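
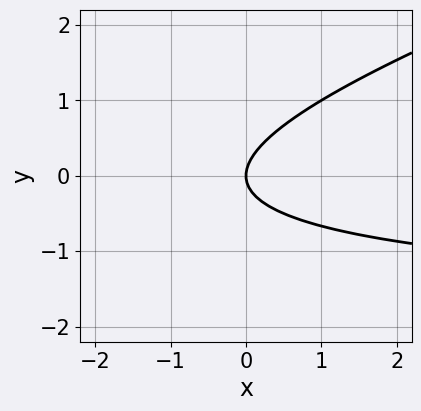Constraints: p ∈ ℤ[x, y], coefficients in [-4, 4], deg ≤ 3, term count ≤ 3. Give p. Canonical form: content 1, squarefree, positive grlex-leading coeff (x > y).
x*y - 3*y^2 + 2*x

(a) deg p = 2. No degree-1 curve has this shape.
(b) From the axis intercepts and sections: one x-axis crossing is at x = 0; it meets the y-axis at y = 0 (among the integer gridlines).
(c) These observations pin down the coefficients.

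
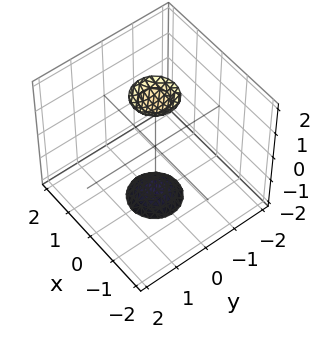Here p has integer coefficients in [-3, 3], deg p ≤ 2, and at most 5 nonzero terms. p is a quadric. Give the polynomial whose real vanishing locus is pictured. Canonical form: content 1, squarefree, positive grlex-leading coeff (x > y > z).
1. There are 2 components. They look like related sheets of one shape, so recover p as a whole.
2. Degree: two separate bowl-shaped sheets opening away from each other; a quadric, so deg p = 2.
3. By symmetry, every cross-section ⟂ z is a circle, so x, y appear only via x² + y²; the z ↦ −z reflection is a symmetry, so z appears only in even powers.
4. Reading off the gridlines: the surface avoids every integer y-axis point in the box; a circular section at z = -2 has radius between 0 and 1.
5. Assembling these constraints gives the stated polynomial.

3*x^2 + 3*y^2 - z^2 + 3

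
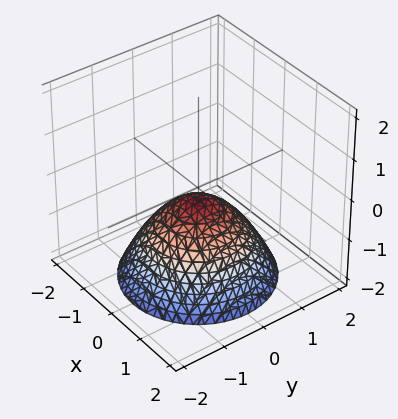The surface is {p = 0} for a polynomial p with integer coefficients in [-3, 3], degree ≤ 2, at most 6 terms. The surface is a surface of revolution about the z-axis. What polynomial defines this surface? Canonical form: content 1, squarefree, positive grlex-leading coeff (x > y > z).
Degree: a generic line meets the surface in up to 2 points, so deg p = 2.
Symmetries: the z-axis is an axis of rotation, so x and y enter only as x² + y².
From the axis intercepts and sections: no y-intercept at any integer in the box; a circular section at z = -2 has radius between 1 and 2.
Assembling these constraints gives the stated polynomial.

2*x^2 + 2*y^2 + 3*z + 1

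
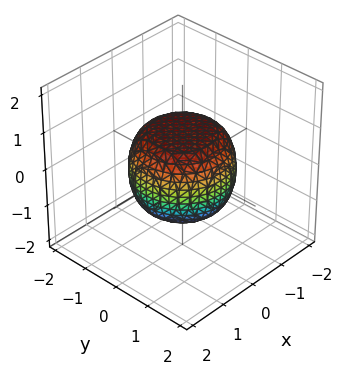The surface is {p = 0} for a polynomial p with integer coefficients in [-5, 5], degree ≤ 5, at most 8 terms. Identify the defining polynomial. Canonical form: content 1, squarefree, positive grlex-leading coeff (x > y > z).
2*x^4 + 4*x^2*y^2 + 2*y^4 - x^2 - y^2 + 3*z^2 - 3

(a) deg p = 4. The shape is more complex than any degree-3 surface.
(b) Symmetry: the z-axis is an axis of rotation, so x and y enter only as x² + y².
(c) Checking where it meets the axes: a circular section at z = -1 has radius between 0 and 1; the z-axis gridline crossings are at z ∈ {-1, 1}.
(d) Fitting integer coefficients to these (and the overall shape) gives p.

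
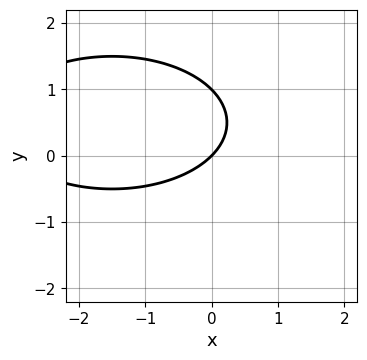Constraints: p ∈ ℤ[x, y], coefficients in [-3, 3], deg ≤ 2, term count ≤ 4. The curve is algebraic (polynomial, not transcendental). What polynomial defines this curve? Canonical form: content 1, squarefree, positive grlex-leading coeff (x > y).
The degree is 2 — no degree-1 curve has this shape.
Reading off the gridlines: the y-axis gridline crossings are at y ∈ {0, 1}; one x-axis crossing is at x = 0.
Solving for integer coefficients yields p as stated.

x^2 + 3*y^2 + 3*x - 3*y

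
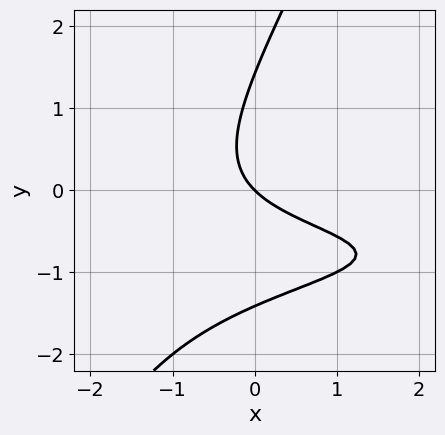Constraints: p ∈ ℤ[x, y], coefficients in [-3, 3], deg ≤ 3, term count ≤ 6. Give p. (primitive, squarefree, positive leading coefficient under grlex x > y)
2*x*y^2 - y^3 + 3*x*y + 2*x + 2*y

The degree is 3 — no degree-2 curve has this shape.
From the axis intercepts and sections: one y-axis crossing is at y = 0; one x-axis crossing is at x = 0.
These observations pin down the coefficients.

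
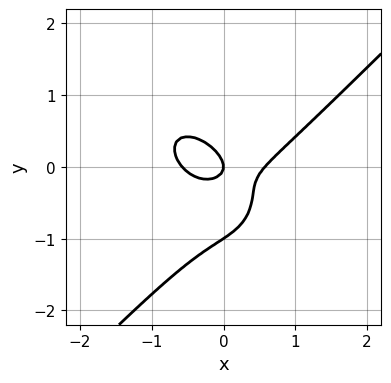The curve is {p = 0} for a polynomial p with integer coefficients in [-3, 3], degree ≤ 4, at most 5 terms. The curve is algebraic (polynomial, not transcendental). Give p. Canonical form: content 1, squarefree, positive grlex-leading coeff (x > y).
Degree: a generic line meets the curve in up to 3 points, so deg p = 3.
From the visible intercepts: the y-axis gridline crossings are at y ∈ {-1, 0}; it meets the x-axis at x = 0 (among the integer gridlines).
Together with the visible shape, these determine p as stated.

3*x^3 - 3*y^3 - 3*x*y - 3*y^2 - x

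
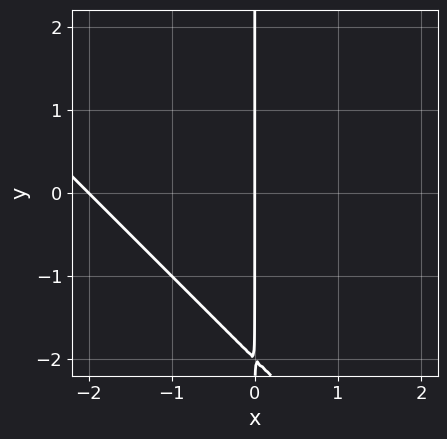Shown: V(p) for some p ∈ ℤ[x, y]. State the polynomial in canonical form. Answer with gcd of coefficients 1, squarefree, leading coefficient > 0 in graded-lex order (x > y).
x^2 + x*y + 2*x

The degree is 2 — no degree-1 curve has this shape.
Observable constraints: among the integer gridlines, it crosses the x-axis at x ∈ {-2, 0}; the visible y-axis segment lies entirely on the curve.
The integer polynomial consistent with all of this is the stated p.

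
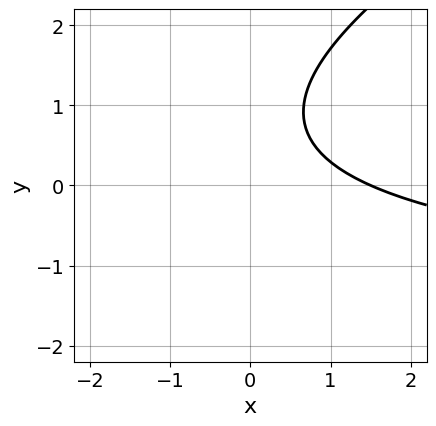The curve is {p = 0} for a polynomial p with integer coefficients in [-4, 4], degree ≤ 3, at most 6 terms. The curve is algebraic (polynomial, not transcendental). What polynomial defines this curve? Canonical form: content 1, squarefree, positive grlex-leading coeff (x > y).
x*y - 2*y^2 + 2*x + 3*y - 3

Degree: the shape is more complex than any degree-1 curve, so deg p = 2.
Against the integer gridlines: the curve avoids every integer y-axis point in the box.
Putting this together gives p.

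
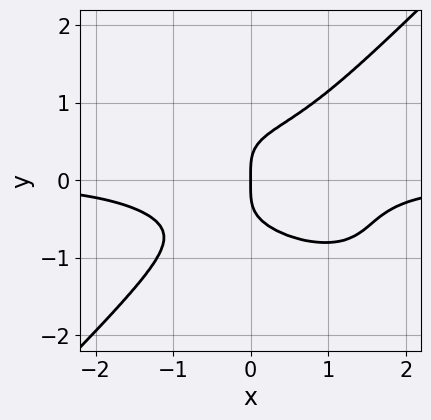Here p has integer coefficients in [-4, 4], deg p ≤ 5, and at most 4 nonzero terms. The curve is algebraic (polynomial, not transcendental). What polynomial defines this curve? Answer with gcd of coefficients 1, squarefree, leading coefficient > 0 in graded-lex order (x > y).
1. deg p = 4. A generic line meets the curve in up to 4 points.
2. Reading off the gridlines: one x-axis crossing is at x = 0; one y-axis crossing is at y = 0.
3. Together with the visible shape, these determine p as stated.

x^3*y + x^2*y^2 - 2*y^4 + x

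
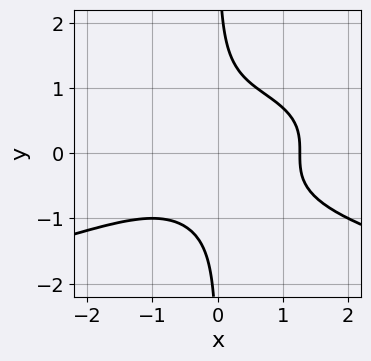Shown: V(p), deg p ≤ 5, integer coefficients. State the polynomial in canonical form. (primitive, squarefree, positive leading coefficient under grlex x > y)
1. deg p = 4. A generic line meets the curve in up to 4 points.
2. Observable constraints: it misses every integer gridline on the y-axis.
3. Fitting integer coefficients to these (and the overall shape) gives p.

3*x*y^3 + x^3 - 2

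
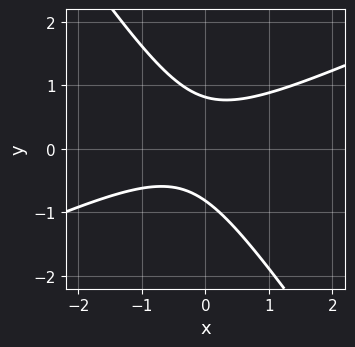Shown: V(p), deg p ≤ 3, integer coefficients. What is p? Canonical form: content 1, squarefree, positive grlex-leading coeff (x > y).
1. The degree is 2 — no degree-1 curve has this shape.
2. From the visible intercepts: no x-intercept at any integer in the box.
3. Putting this together gives p.

2*x^2 - 3*x*y - 3*y^2 + x + 2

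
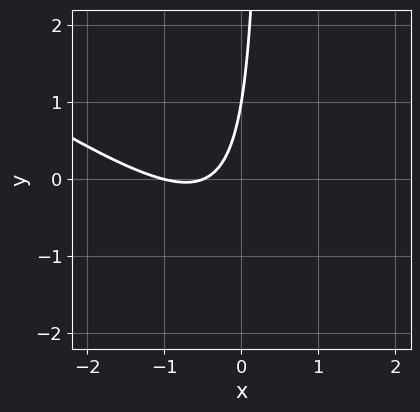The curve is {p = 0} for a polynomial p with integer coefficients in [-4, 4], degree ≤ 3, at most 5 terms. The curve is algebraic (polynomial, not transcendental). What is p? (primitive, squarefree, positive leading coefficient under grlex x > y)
(a) Degree: no degree-1 curve has this shape, so deg p = 2.
(b) From the visible intercepts: it meets the x-axis at x = -1 (among the integer gridlines); one y-axis crossing is at y = 1.
(c) Fitting integer coefficients to these (and the overall shape) gives p.

2*x^2 + 3*x*y + 3*x - y + 1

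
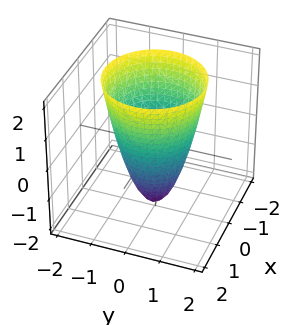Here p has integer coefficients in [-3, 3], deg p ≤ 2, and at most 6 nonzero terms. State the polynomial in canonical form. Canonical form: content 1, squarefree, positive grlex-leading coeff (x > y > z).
(a) The degree is 2 — the shape is more complex than any degree-1 surface.
(b) By symmetry, the z-axis is an axis of rotation, so x and y enter only as x² + y².
(c) Observable constraints: a circular section at z = -1 has radius between 0 and 1; among the integer gridlines, it crosses the y-axis at y ∈ {-1, 1}; it meets the z-axis at z = -2 (among the integer gridlines); among the integer gridlines, it crosses the x-axis at x ∈ {-1, 1}.
(d) Putting this together gives p.

2*x^2 + 2*y^2 - z - 2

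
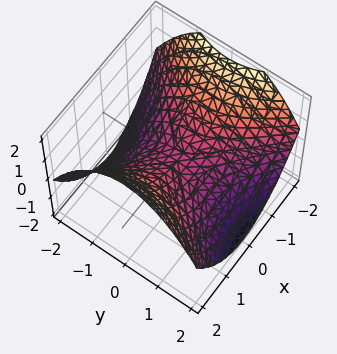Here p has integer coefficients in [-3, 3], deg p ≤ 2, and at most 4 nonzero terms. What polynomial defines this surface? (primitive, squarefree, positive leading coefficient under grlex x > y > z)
x^2 - y^2 - 2*z

1. The degree is 2 — a hyperbolic paraboloid; a quadric.
2. Symmetries: mirror symmetry x ↦ −x ⇒ only even powers of x; the y ↦ −y reflection is a symmetry, so y appears only in even powers.
3. From the axis intercepts and sections: it crosses the x-axis at the gridline x = 0; one y-axis crossing is at y = 0.
4. Assembling these constraints gives the stated polynomial.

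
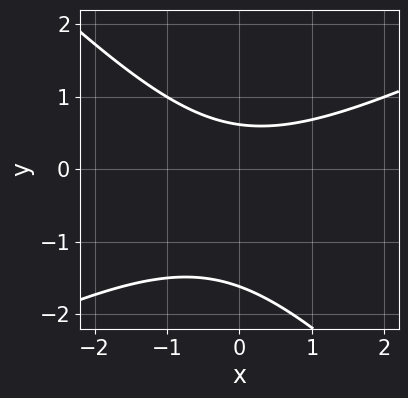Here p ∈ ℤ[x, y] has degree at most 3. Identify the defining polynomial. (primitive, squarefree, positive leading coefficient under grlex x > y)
(a) deg p = 2. The shape is more complex than any degree-1 curve.
(b) Checking where it meets the axes: it misses every integer gridline on the x-axis.
(c) Putting this together gives p.

x^2 - x*y - 2*y^2 - 2*y + 2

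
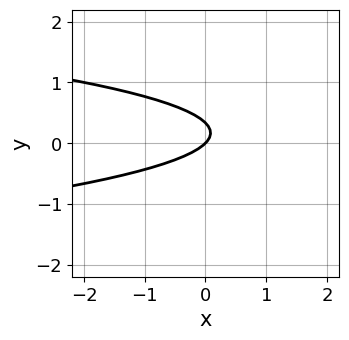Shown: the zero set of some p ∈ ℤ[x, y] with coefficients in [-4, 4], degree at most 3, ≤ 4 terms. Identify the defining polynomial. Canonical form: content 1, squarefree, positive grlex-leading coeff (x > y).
3*y^2 + x - y

Degree: the shape is more complex than any degree-1 curve, so deg p = 2.
Checking where it meets the axes: one y-axis crossing is at y = 0; one x-axis crossing is at x = 0.
Solving for integer coefficients yields p as stated.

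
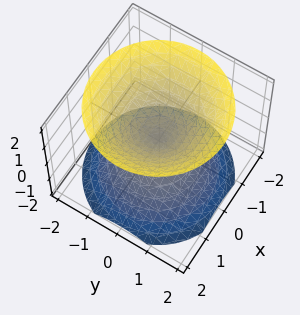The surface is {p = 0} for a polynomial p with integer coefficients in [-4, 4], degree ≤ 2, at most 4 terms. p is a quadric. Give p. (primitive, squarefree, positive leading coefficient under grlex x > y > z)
I count 2 distinct pieces.
The degree is 2 — two nappes meeting at a single point; a quadric.
Symmetries: it's symmetric under z → −z, forcing even powers of z; the surface is invariant under rotation about z: p = q(x² + y², z).
Against the integer gridlines: it meets the y-axis at y = 0 (among the integer gridlines); a circular section at z = 1 has radius exactly 1.
Matching integer coefficients to the picture gives p.

x^2 + y^2 - z^2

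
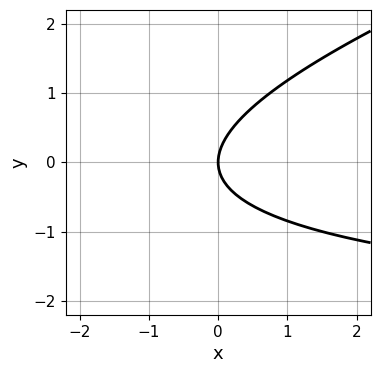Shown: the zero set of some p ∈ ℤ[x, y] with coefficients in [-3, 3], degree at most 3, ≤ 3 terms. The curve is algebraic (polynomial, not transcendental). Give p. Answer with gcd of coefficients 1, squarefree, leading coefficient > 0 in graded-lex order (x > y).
x*y - 3*y^2 + 3*x

First, the degree is 2 — no degree-1 curve has this shape.
Next, checking where it meets the axes: one x-axis crossing is at x = 0; it meets the y-axis at y = 0 (among the integer gridlines).
Finally, fitting integer coefficients to these (and the overall shape) gives p.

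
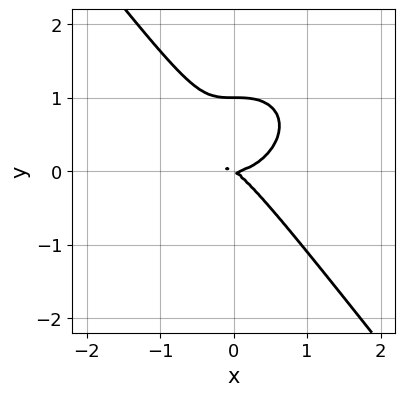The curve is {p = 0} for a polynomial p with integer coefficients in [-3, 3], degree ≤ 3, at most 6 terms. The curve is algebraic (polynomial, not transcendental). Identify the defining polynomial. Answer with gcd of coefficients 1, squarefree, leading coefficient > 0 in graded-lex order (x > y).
3*x^3 + 2*x*y^2 + 3*y^3 - 2*x*y - 3*y^2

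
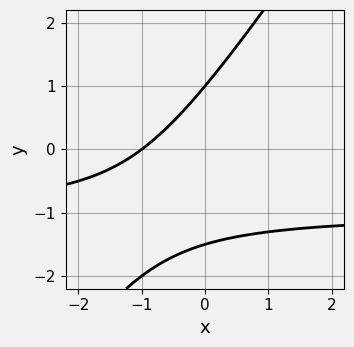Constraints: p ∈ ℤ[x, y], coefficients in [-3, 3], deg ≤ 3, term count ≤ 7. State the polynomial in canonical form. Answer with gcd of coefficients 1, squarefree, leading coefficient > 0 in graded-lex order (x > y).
deg p = 2. A generic line meets the curve in up to 2 points.
Checking where it meets the axes: it crosses the x-axis at the gridline x = -1; it meets the y-axis at y = 1 (among the integer gridlines).
Together with the visible shape, these determine p as stated.

3*x*y - 2*y^2 + 3*x - y + 3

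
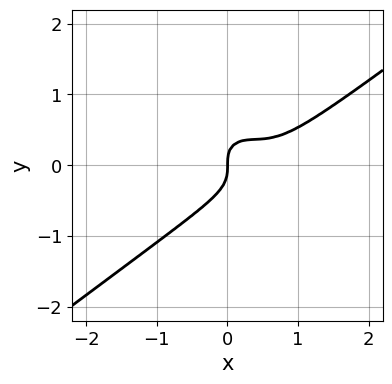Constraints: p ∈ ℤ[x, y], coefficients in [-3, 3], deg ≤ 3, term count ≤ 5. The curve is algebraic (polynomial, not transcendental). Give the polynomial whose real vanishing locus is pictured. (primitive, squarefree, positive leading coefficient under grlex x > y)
2*x^3 - x^2*y - 3*y^3 - 2*x^2 + x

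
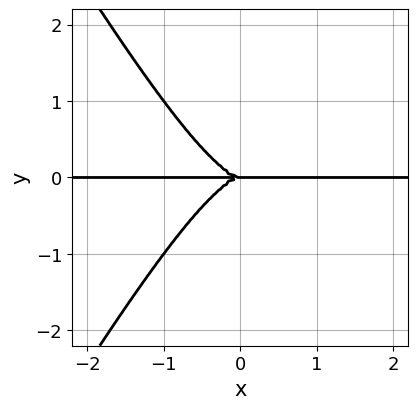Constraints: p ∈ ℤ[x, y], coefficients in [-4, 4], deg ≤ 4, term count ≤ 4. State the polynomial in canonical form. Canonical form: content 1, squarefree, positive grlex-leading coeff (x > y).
(a) The degree is 4 — no degree-3 curve has this shape.
(b) Reading off the gridlines: one y-axis crossing is at y = 0; the visible x-axis segment lies entirely on the curve.
(c) Assembling these constraints gives the stated polynomial.

3*x^3*y - x*y^3 + 2*y^3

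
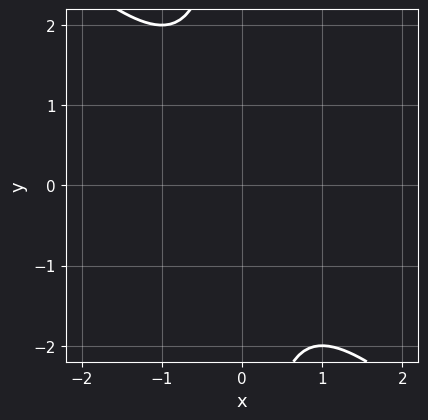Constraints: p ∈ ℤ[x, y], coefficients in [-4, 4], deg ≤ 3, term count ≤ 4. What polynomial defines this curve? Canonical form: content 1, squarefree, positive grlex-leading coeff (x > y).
1. deg p = 2. The shape is more complex than any degree-1 curve.
2. Against the integer gridlines: it misses every integer gridline on the y-axis; no x-intercept at any integer in the box.
3. Matching integer coefficients to the picture gives p.

x^2 + x*y + 1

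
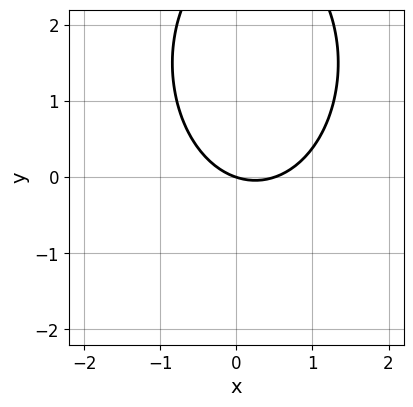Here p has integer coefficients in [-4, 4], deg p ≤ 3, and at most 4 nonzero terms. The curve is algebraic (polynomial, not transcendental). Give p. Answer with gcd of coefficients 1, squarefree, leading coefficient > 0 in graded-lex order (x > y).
2*x^2 + y^2 - x - 3*y

The degree is 2 — no degree-1 curve has this shape.
From the visible intercepts: one x-axis crossing is at x = 0; one y-axis crossing is at y = 0.
The integer polynomial consistent with all of this is the stated p.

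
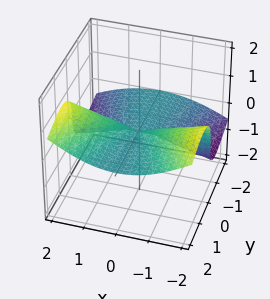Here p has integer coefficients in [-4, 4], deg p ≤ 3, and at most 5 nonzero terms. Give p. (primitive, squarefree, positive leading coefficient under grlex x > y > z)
First, the degree is 3 — a generic line meets the surface in up to 3 points.
Next, checking where it meets the axes: every point of the y-axis in the box is on the surface; it crosses the z-axis at the gridline z = 0; the visible x-axis segment lies entirely on the surface.
Finally, assembling these constraints gives the stated polynomial.

x^2*y - 3*y^2*z - 2*z^3 + y*z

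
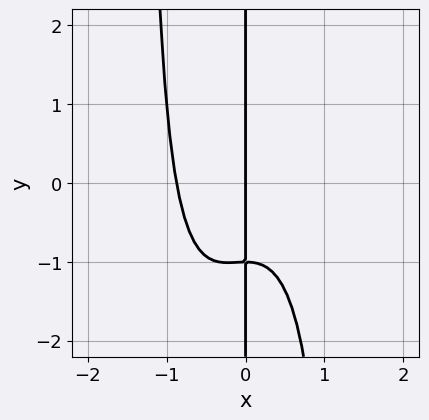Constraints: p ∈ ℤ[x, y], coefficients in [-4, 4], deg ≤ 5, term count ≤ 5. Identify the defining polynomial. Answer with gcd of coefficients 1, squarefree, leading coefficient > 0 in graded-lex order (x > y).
Degree: a generic line meets the curve in up to 4 points, so deg p = 4.
Against the integer gridlines: the visible y-axis segment lies entirely on the curve; one x-axis crossing is at x = 0.
The integer polynomial consistent with all of this is the stated p.

3*x^4 - x^3*y + 2*x*y + 2*x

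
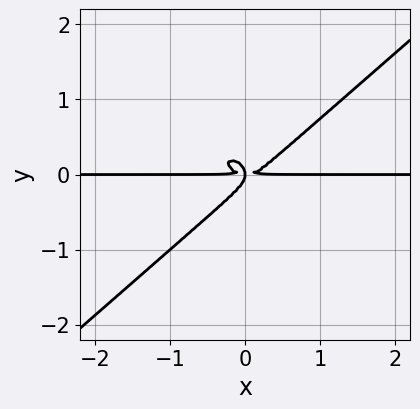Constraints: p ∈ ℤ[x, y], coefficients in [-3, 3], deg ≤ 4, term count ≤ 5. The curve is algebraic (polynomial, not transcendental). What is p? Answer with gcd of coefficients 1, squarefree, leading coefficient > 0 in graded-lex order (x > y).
2*x^3*y - 3*y^4 - x*y^2

First, the degree is 4 — no degree-3 curve has this shape.
Then, reading off the gridlines: every point of the x-axis in the box is on the curve.
Finally, together with the visible shape, these determine p as stated.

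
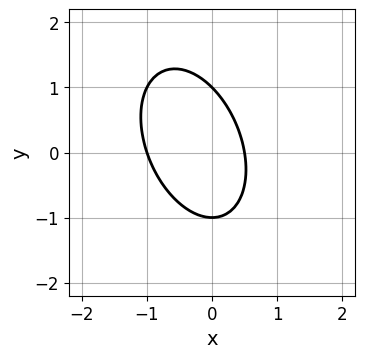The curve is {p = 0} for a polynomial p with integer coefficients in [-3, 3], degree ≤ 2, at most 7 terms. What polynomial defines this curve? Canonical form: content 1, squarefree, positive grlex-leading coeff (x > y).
(a) The degree is 2 — no degree-1 curve has this shape.
(b) Checking where it meets the axes: the y-axis gridline crossings are at y ∈ {-1, 1}; one x-axis crossing is at x = -1.
(c) Putting this together gives p.

2*x^2 + x*y + y^2 + x - 1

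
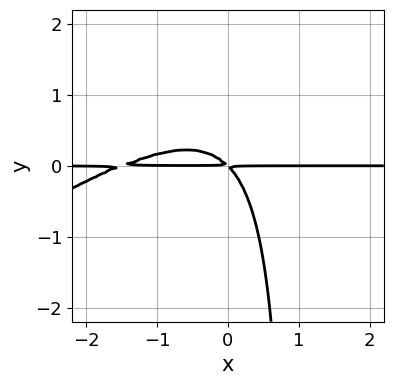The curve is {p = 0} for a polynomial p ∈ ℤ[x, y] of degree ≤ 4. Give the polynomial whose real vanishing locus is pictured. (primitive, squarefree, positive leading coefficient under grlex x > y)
Degree: no degree-2 curve has this shape, so deg p = 3.
Against the integer gridlines: every point of the x-axis in the box is on the curve.
Putting this together gives p.

2*x^2*y - 3*x*y^2 + 3*x*y + 3*y^2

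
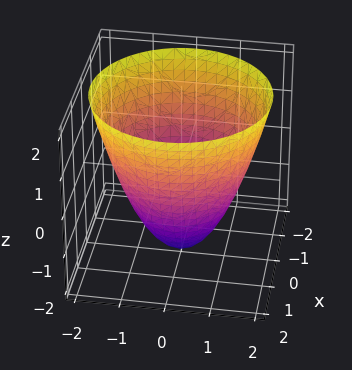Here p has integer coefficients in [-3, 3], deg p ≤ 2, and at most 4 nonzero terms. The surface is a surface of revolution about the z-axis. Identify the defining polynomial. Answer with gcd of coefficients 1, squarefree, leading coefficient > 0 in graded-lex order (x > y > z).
First, the degree is 2 — no degree-1 surface has this shape.
Next, symmetry: every cross-section ⟂ z is a circle, so x, y appear only via x² + y².
Next, observable constraints: it meets the z-axis at z = -2 (among the integer gridlines); a circular section at z = 1 has radius between 1 and 2.
Finally, these observations pin down the coefficients.

x^2 + y^2 - z - 2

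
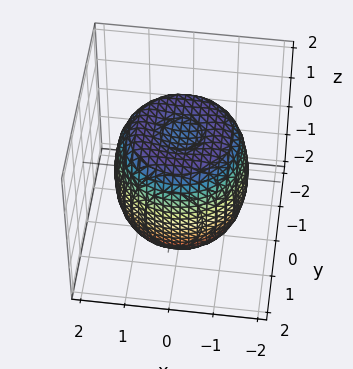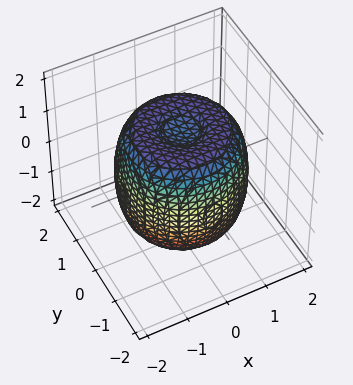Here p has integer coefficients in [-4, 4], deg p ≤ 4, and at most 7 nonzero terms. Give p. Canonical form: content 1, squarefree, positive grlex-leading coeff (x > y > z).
2*x^4 + 4*x^2*y^2 + 2*y^4 - 3*x^2 - 3*y^2 + 2*z^2 - 3

The degree is 4 — a generic line meets the surface in up to 4 points.
By symmetry, the surface is invariant under rotation about z: p = q(x² + y², z).
From the axis intercepts and sections: a circular section at z = -1 has radius between 1 and 2.
Putting this together gives p.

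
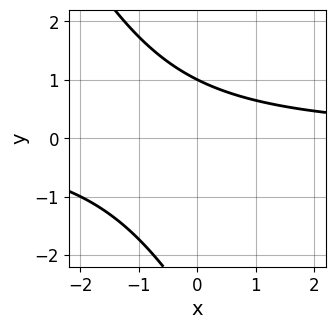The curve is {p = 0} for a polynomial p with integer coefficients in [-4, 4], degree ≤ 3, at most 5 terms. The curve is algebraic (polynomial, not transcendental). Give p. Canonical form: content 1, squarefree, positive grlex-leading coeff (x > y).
1. deg p = 2.
2. Observable constraints: it crosses the y-axis at the gridline y = 1; no x-intercept at any integer in the box.
3. The integer polynomial consistent with all of this is the stated p.

2*x*y + y^2 + 2*y - 3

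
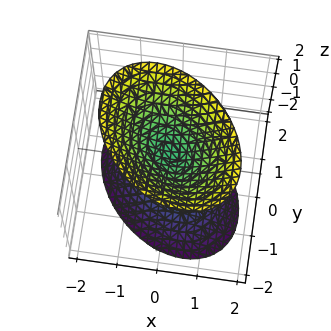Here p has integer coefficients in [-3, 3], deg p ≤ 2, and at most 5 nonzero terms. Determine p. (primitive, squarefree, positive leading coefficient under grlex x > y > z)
1. I count 2 distinct pieces. They look like related sheets of one shape, so recover p as a whole.
2. The degree is 2 — the shape is more complex than any degree-1 surface.
3. Against the integer gridlines: the surface avoids every integer x-axis point in the box; no y-intercept at any integer in the box.
4. Fitting integer coefficients to these (and the overall shape) gives p.

3*x^2 + 2*x*y + 3*y^2 - 2*z^2 + 1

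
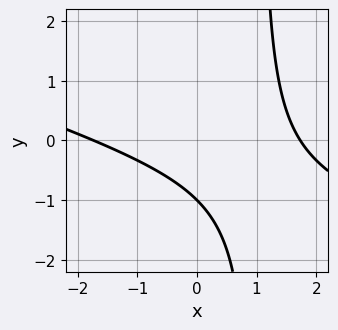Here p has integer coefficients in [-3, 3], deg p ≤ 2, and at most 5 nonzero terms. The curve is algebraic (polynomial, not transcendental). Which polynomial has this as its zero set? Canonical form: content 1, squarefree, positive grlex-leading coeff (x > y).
x^2 + 3*x*y - 3*y - 3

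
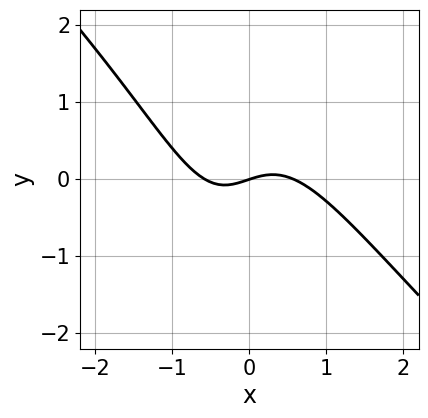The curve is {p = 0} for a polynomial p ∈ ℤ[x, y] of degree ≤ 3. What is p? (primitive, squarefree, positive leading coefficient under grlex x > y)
3*x^3 + 3*x^2*y + x*y - x + 3*y

1. The degree is 3 — a generic line meets the curve in up to 3 points.
2. Observable constraints: it meets the y-axis at y = 0 (among the integer gridlines); one x-axis crossing is at x = 0.
3. Putting this together gives p.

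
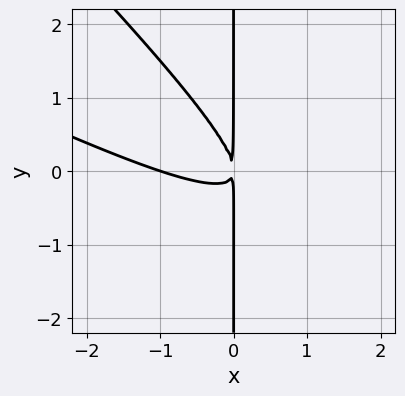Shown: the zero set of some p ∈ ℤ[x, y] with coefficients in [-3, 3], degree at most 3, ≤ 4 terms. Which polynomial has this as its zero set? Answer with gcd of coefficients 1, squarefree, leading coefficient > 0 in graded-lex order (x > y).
x^3 + 3*x^2*y + 2*x*y^2 + x^2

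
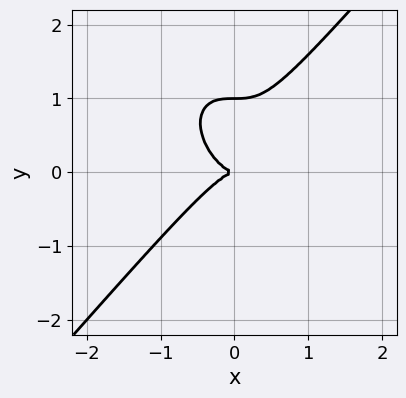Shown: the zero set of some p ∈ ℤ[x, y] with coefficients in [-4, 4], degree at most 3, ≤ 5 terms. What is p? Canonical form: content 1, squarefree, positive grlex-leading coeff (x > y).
3*x^3 - 2*y^3 + 2*y^2

(a) deg p = 3.
(b) Observable constraints: the y-axis gridline crossings are at y ∈ {0, 1}; it meets the x-axis at x = 0 (among the integer gridlines).
(c) The integer polynomial consistent with all of this is the stated p.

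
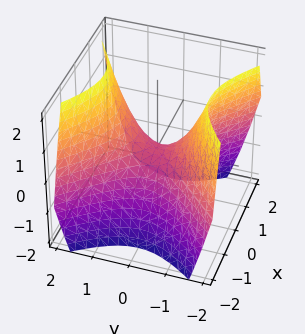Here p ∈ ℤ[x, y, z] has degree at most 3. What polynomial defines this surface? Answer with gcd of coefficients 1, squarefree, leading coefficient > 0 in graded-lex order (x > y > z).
x^2 - y^2 + z

(a) Degree: a saddle surface; a quadric, so deg p = 2.
(b) Symmetries: mirror symmetry y ↦ −y ⇒ only even powers of y; the x ↦ −x reflection is a symmetry, so x appears only in even powers.
(c) Observable constraints: it meets the y-axis at y = 0 (among the integer gridlines); one z-axis crossing is at z = 0; it crosses the x-axis at the gridline x = 0.
(d) Fitting integer coefficients to these (and the overall shape) gives p.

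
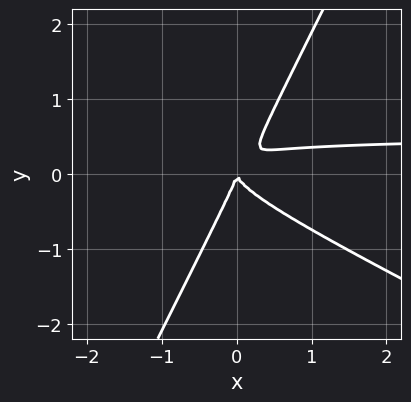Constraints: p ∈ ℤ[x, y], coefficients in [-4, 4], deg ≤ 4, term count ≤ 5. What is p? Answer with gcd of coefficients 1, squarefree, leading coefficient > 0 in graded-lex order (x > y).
First, the degree is 3 — no degree-2 curve has this shape.
Then, against the integer gridlines: it meets the y-axis at y = 0 (among the integer gridlines); it crosses the x-axis at the gridline x = 0.
Finally, matching integer coefficients to the picture gives p.

2*x^2*y + 3*x*y^2 - 2*y^3 - x^2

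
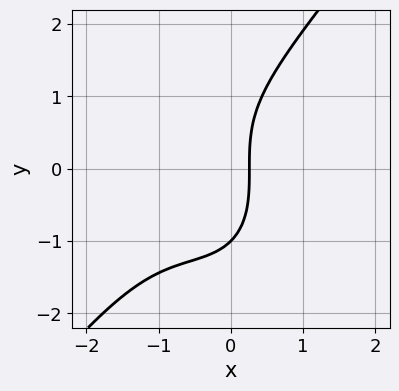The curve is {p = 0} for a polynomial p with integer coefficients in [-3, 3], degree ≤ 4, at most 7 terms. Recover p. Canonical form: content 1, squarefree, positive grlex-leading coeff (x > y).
2*x^3 - y^3 + 3*x^2 + 3*x - 1

(a) deg p = 3.
(b) Reading off the gridlines: one y-axis crossing is at y = -1.
(c) Putting this together gives p.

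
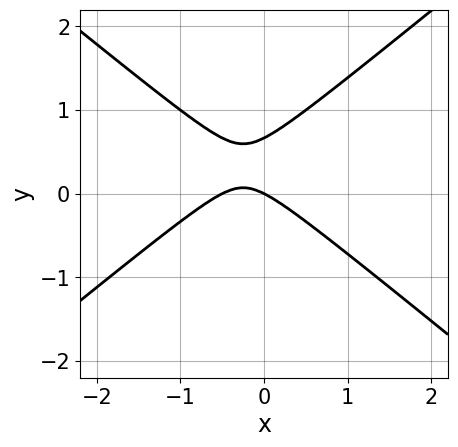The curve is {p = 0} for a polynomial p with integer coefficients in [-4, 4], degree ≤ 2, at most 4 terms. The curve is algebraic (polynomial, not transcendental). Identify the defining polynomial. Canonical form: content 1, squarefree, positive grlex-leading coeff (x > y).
2*x^2 - 3*y^2 + x + 2*y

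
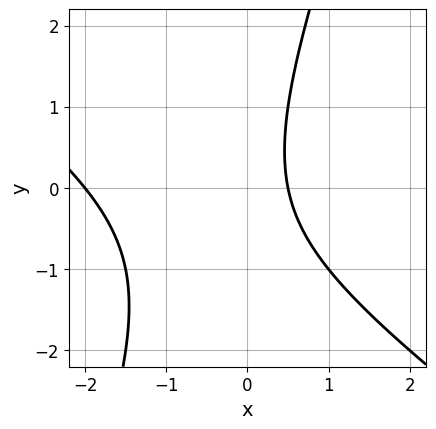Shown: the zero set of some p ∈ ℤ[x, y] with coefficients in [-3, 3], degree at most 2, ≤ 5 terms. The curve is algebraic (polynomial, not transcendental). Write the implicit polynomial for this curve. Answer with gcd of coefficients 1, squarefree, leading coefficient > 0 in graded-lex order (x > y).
2*x^2 + 2*x*y - y^2 + 3*x - 2

deg p = 2.
Observable constraints: it crosses the x-axis at the gridline x = -2; no y-intercept at any integer in the box.
Putting this together gives p.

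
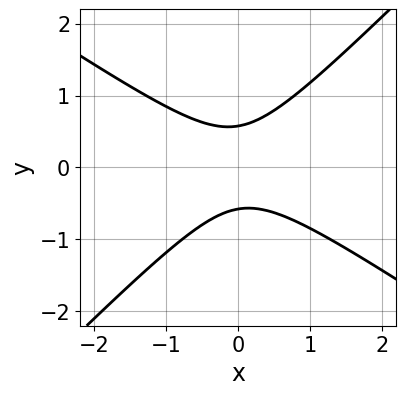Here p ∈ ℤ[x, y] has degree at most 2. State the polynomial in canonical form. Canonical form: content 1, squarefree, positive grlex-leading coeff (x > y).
2*x^2 + x*y - 3*y^2 + 1

First, degree: the shape is more complex than any degree-1 curve, so deg p = 2.
Then, from the axis intercepts and sections: it misses every integer gridline on the x-axis.
Finally, these observations pin down the coefficients.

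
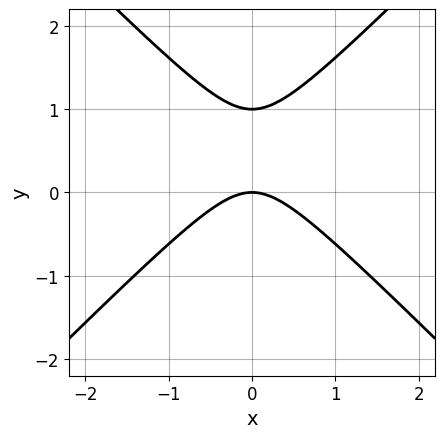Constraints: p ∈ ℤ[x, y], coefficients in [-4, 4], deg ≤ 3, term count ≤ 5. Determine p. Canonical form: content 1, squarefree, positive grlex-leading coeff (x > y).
x^2 - y^2 + y

The degree is 2 — the shape is more complex than any degree-1 curve.
Symmetries: mirror symmetry x ↦ −x ⇒ only even powers of x.
From the visible intercepts: the y-axis gridline crossings are at y ∈ {0, 1}; one x-axis crossing is at x = 0.
The integer polynomial consistent with all of this is the stated p.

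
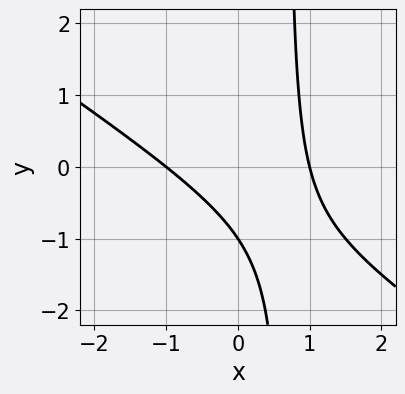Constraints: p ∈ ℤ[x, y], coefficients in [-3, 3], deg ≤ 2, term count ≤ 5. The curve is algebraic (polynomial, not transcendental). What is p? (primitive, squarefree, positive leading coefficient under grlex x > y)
2*x^2 + 3*x*y - 2*y - 2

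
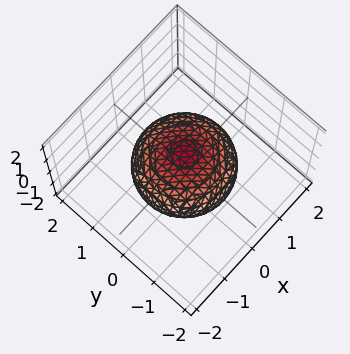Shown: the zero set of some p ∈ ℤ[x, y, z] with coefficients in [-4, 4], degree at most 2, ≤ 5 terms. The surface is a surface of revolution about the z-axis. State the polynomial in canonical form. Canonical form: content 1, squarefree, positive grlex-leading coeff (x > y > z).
2*x^2 + 2*y^2 + 3*z^2 - 3

1. deg p = 2. The shape is more complex than any degree-1 surface.
2. Symmetries: rotational symmetry about the z-axis ⇒ p depends on x, y only through x² + y².
3. Reading off the gridlines: a circular section at z = 0 has radius between 1 and 2; the z-axis gridline crossings are at z ∈ {-1, 1}.
4. Solving for integer coefficients yields p as stated.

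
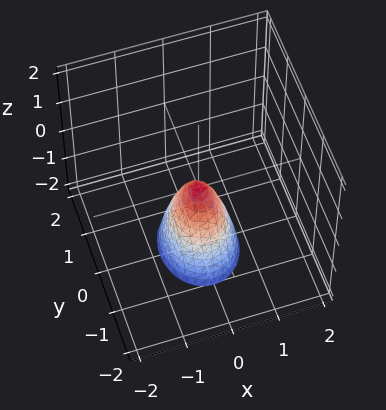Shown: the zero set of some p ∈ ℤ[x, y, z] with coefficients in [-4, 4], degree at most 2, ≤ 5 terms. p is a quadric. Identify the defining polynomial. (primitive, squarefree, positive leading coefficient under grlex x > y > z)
3*x^2 + 2*y^2 + z

(a) The degree is 2 — a single bowl opening along one axis; a quadric.
(b) Symmetries: it's symmetric under y → −y, forcing even powers of y; the x ↦ −x reflection is a symmetry, so x appears only in even powers.
(c) Against the integer gridlines: one y-axis crossing is at y = 0; one z-axis crossing is at z = 0; it crosses the x-axis at the gridline x = 0.
(d) These observations pin down the coefficients.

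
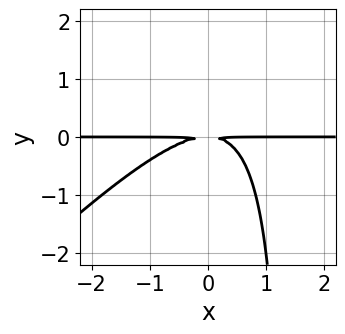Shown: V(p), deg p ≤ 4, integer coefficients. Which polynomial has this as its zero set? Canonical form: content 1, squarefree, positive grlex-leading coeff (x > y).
2*x^2*y - 2*x*y^2 + 3*y^2

Degree: a generic line meets the curve in up to 3 points, so deg p = 3.
Against the integer gridlines: the visible x-axis segment lies entirely on the curve.
Matching integer coefficients to the picture gives p.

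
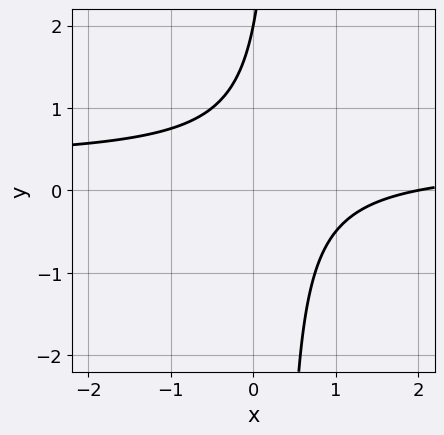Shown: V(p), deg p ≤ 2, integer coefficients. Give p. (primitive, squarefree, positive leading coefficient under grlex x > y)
3*x*y - x - y + 2

First, the degree is 2 — the shape is more complex than any degree-1 curve.
Next, from the visible intercepts: it crosses the y-axis at the gridline y = 2; one x-axis crossing is at x = 2.
Finally, putting this together gives p.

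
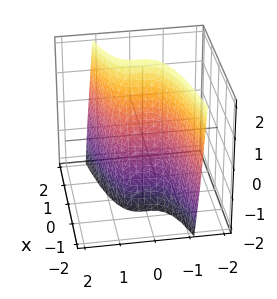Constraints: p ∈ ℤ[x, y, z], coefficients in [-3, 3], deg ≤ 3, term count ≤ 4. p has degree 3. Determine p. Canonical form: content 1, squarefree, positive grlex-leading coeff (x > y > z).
3*y^3 - 3*x + z

1. Degree: a generic line meets the surface in up to 3 points, so deg p = 3.
2. Reading off the gridlines: it meets the x-axis at x = 0 (among the integer gridlines); it crosses the y-axis at the gridline y = 0; one z-axis crossing is at z = 0.
3. Putting this together gives p.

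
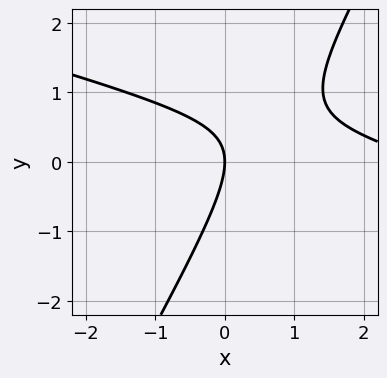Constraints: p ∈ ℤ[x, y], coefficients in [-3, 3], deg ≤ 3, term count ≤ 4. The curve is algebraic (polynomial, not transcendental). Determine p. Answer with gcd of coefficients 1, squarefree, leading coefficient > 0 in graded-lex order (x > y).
1. Degree: a generic line meets the curve in up to 2 points, so deg p = 2.
2. From the axis intercepts and sections: it crosses the y-axis at the gridline y = 0; one x-axis crossing is at x = 0.
3. Together with the visible shape, these determine p as stated.

x^2 + 3*x*y - 2*y^2 - 3*x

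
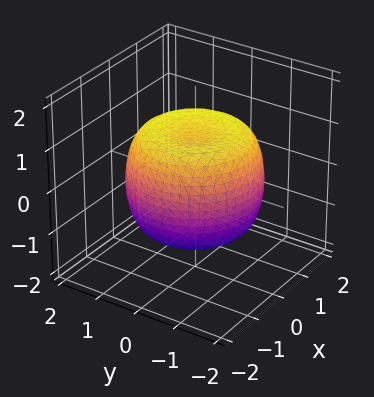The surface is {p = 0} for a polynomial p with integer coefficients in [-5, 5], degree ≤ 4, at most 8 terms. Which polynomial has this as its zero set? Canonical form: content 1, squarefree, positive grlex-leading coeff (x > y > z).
2*x^4 + 4*x^2*y^2 + 2*y^4 - 3*x^2 - 3*y^2 + 3*z^2 - 3

First, the degree is 4 — the shape is more complex than any degree-3 surface.
Next, symmetries: rotational symmetry about the z-axis ⇒ p depends on x, y only through x² + y².
Next, from the axis intercepts and sections: a circular section at z = -1 has radius between 1 and 2; among the integer gridlines, it crosses the z-axis at z ∈ {-1, 1}.
Finally, the integer polynomial consistent with all of this is the stated p.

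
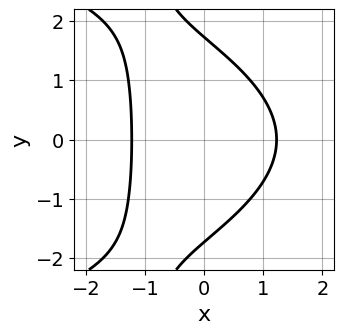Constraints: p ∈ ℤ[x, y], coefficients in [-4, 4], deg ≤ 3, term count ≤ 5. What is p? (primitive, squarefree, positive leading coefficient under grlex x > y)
(a) deg p = 3. No degree-2 curve has this shape.
(b) Symmetries: it's symmetric under y → −y, forcing even powers of y.
(c) Putting this together gives p.

x*y^2 + 2*x^2 + y^2 - 3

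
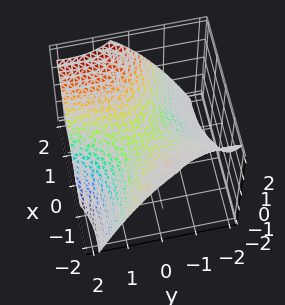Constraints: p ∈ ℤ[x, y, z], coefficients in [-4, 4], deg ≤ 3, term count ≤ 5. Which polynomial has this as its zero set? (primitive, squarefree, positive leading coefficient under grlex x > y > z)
(a) The degree is 2 — the shape is more complex than any degree-1 surface.
(b) Checking where it meets the axes: one z-axis crossing is at z = 0; it meets the y-axis at y = 0 (among the integer gridlines); it crosses the x-axis at the gridline x = 0.
(c) These observations pin down the coefficients.

x^2 + 2*x*y - y^2 - 3*z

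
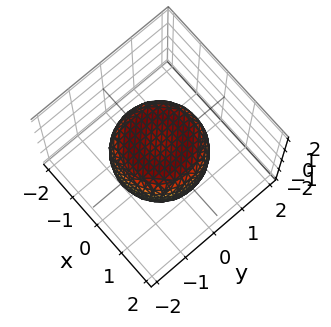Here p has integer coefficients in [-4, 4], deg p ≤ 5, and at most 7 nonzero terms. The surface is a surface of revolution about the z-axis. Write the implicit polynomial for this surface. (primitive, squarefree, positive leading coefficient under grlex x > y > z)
2*x^4 + 4*x^2*y^2 + 2*y^4 - 2*x^2 - 2*y^2 + 3*z^2 - 2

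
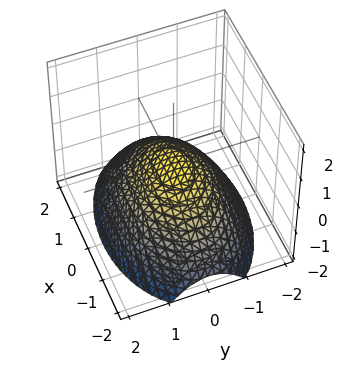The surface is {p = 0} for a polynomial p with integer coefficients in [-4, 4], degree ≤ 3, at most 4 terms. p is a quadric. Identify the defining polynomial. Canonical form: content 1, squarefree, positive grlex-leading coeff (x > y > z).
x^2 + 2*y^2 + 3*z

1. deg p = 2. A paraboloid; a quadric.
2. Symmetries: mirror symmetry y ↦ −y ⇒ only even powers of y; it's symmetric under x → −x, forcing even powers of x.
3. From the axis intercepts and sections: it meets the z-axis at z = 0 (among the integer gridlines); it meets the y-axis at y = 0 (among the integer gridlines); it meets the x-axis at x = 0 (among the integer gridlines).
4. Together with the visible shape, these determine p as stated.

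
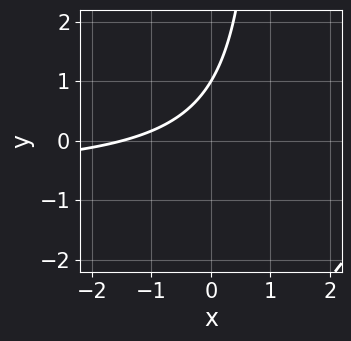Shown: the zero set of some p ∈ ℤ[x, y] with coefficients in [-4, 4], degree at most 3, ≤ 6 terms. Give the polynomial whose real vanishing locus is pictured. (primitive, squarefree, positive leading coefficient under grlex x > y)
1. Degree: no degree-1 curve has this shape, so deg p = 2.
2. Against the integer gridlines: one y-axis crossing is at y = 1.
3. Solving for integer coefficients yields p as stated.

3*x*y + 2*x - 3*y + 3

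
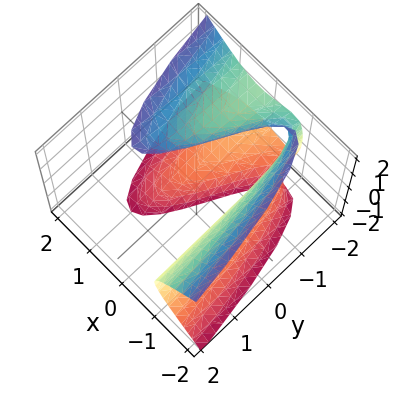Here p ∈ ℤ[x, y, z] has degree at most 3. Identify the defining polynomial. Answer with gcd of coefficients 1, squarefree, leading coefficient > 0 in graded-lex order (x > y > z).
3*x^3 - 2*x*z^2 + y*z^2 + 2

deg p = 3. The shape is more complex than any degree-2 surface.
Against the integer gridlines: no y-intercept at any integer in the box; no z-intercept at any integer in the box.
Assembling these constraints gives the stated polynomial.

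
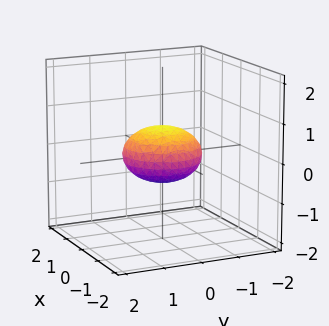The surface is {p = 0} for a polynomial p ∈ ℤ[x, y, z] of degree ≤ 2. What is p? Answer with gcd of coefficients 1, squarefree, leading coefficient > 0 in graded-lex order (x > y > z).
deg p = 2.
By symmetry, the surface is invariant under rotation about z: p = q(x² + y², z).
Observable constraints: a circular section at z = 0 has radius exactly 1; among the integer gridlines, it crosses the y-axis at y ∈ {-1, 1}; among the integer gridlines, it crosses the x-axis at x ∈ {-1, 1}.
Matching integer coefficients to the picture gives p.

x^2 + y^2 + 2*z^2 - 1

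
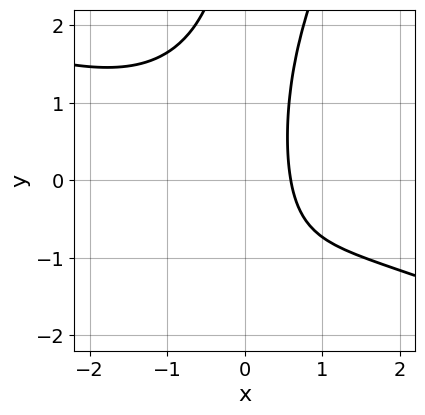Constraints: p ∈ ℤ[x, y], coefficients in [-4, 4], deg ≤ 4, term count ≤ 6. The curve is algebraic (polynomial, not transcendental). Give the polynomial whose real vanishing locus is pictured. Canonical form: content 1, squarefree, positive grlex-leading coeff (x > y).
x^3 + 2*x^2*y - x*y^2 + 3*x - 2

(a) Degree: the shape is more complex than any degree-2 curve, so deg p = 3.
(b) Against the integer gridlines: the curve avoids every integer y-axis point in the box.
(c) Solving for integer coefficients yields p as stated.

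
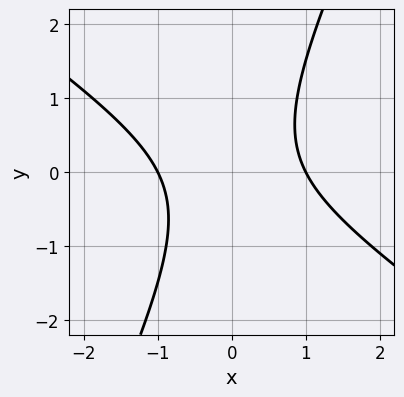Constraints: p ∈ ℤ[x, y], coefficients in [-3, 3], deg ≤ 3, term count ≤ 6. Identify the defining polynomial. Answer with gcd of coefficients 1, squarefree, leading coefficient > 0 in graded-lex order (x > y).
3*x^2 + 3*x*y - 2*y^2 - 3

(a) The degree is 2 — a generic line meets the curve in up to 2 points.
(b) From the visible intercepts: among the integer gridlines, it crosses the x-axis at x ∈ {-1, 1}; no y-intercept at any integer in the box.
(c) Assembling these constraints gives the stated polynomial.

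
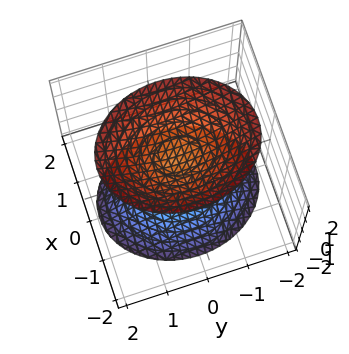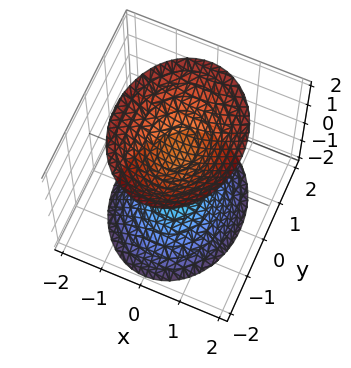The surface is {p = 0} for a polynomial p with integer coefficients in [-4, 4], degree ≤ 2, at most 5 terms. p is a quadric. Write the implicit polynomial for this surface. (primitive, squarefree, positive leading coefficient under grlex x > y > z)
I count 2 distinct pieces.
deg p = 2.
Symmetries: mirror symmetry z ↦ −z ⇒ only even powers of z; it's symmetric under y → −y, forcing even powers of y; the x ↦ −x reflection is a symmetry, so x appears only in even powers.
Reading off the gridlines: no y-intercept at any integer in the box; among the integer gridlines, it crosses the z-axis at z ∈ {-1, 1}.
Together with the visible shape, these determine p as stated.

3*x^2 + 2*y^2 - 2*z^2 + 2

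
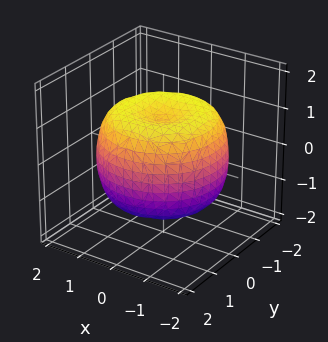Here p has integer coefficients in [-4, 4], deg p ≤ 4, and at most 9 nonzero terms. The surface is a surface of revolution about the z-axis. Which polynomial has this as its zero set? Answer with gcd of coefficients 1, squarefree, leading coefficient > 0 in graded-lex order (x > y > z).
x^4 + 2*x^2*y^2 + y^4 - 2*x^2 - 2*y^2 + 2*z^2 - 2

1. Degree: no degree-3 surface has this shape, so deg p = 4.
2. Symmetry: the z-axis is an axis of rotation, so x and y enter only as x² + y².
3. Reading off the gridlines: a circular section at z = 1 has radius between 1 and 2; among the integer gridlines, it crosses the z-axis at z ∈ {-1, 1}.
4. The integer polynomial consistent with all of this is the stated p.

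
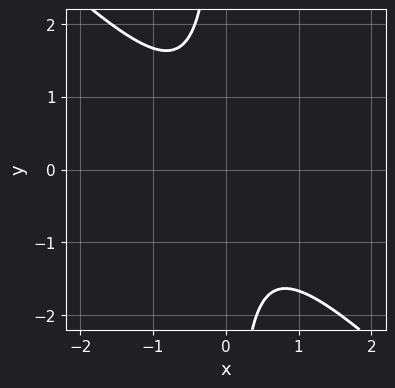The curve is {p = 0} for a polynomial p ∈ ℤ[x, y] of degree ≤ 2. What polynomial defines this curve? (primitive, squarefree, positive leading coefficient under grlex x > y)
3*x^2 + 3*x*y + 2

(a) deg p = 2.
(b) From the visible intercepts: the curve avoids every integer y-axis point in the box; it misses every integer gridline on the x-axis.
(c) Matching integer coefficients to the picture gives p.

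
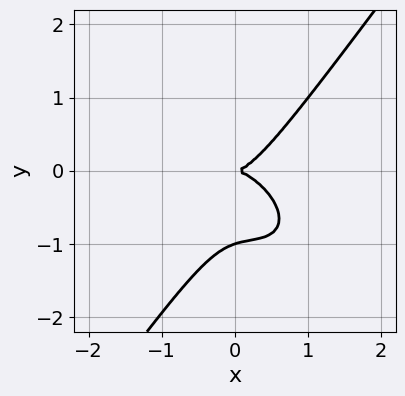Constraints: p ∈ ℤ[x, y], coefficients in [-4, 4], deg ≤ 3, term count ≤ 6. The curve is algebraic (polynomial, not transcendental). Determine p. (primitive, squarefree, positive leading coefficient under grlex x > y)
1. deg p = 3.
2. From the visible intercepts: the y-axis gridline crossings are at y ∈ {-1, 0}; it crosses the x-axis at the gridline x = 0.
3. The integer polynomial consistent with all of this is the stated p.

3*x^3 + 2*x^2*y + x*y^2 - 3*y^3 - 3*y^2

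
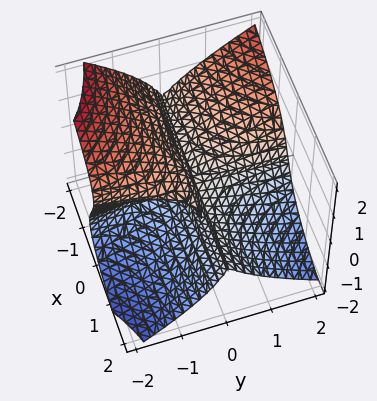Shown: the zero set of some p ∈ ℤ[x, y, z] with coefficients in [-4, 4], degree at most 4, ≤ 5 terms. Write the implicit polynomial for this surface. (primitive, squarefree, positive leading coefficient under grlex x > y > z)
x*y^2 + z^3 + y*z

First, the degree is 3 — a generic line meets the surface in up to 3 points.
Then, observable constraints: every point of the y-axis in the box is on the surface; it crosses the z-axis at the gridline z = 0.
Finally, assembling these constraints gives the stated polynomial. Check: (1, 0, 0) on the x-axis lies on the surface, and p(1, 0, 0) = 0. ✓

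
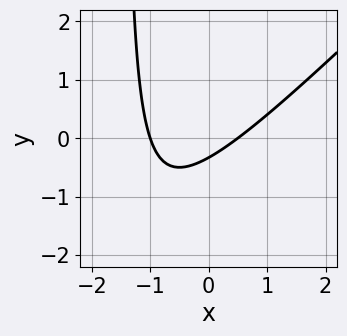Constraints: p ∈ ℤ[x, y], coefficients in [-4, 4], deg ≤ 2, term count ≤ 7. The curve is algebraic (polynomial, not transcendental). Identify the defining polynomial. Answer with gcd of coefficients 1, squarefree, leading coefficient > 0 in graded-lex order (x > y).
(a) deg p = 2. The shape is more complex than any degree-1 curve.
(b) From the visible intercepts: one x-axis crossing is at x = -1.
(c) The integer polynomial consistent with all of this is the stated p.

2*x^2 - 2*x*y + x - 3*y - 1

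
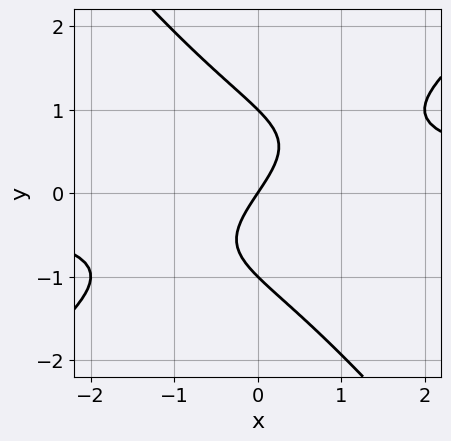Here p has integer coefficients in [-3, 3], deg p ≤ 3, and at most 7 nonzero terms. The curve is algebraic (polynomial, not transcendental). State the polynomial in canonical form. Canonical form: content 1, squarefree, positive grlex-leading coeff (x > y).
2*x^2*y - x*y^2 - 2*y^3 - 3*x + 2*y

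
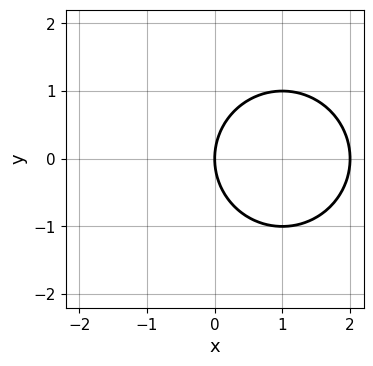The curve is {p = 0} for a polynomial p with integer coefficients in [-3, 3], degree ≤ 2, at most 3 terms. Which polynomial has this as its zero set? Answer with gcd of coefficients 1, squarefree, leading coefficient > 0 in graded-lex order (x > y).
deg p = 2. No degree-1 curve has this shape.
Symmetries: mirror symmetry y ↦ −y ⇒ only even powers of y.
From the axis intercepts and sections: it crosses the y-axis at the gridline y = 0; the x-axis gridline crossings are at x ∈ {0, 2}.
Matching integer coefficients to the picture gives p.

x^2 + y^2 - 2*x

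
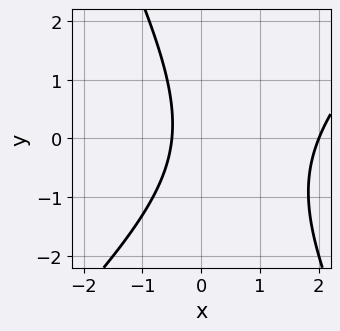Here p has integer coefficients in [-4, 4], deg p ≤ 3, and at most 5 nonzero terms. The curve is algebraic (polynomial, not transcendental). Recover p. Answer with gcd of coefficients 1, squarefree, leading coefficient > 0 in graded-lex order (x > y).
2*x^2 - x*y - y^2 - 3*x - 2

(a) The degree is 2 — the shape is more complex than any degree-1 curve.
(b) Observable constraints: one x-axis crossing is at x = 2; no y-intercept at any integer in the box.
(c) Solving for integer coefficients yields p as stated.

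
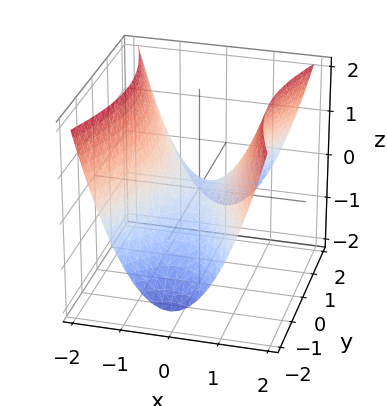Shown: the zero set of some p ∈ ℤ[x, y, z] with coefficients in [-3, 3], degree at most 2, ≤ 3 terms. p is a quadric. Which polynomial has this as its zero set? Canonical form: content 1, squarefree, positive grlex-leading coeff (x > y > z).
deg p = 2. A saddle surface; a quadric.
Symmetries: it's symmetric under x → −x, forcing even powers of x; mirror symmetry y ↦ −y ⇒ only even powers of y.
From the axis intercepts and sections: it crosses the x-axis at the gridline x = 0; it crosses the z-axis at the gridline z = 0.
Assembling these constraints gives the stated polynomial.

3*x^2 - y^2 - 3*z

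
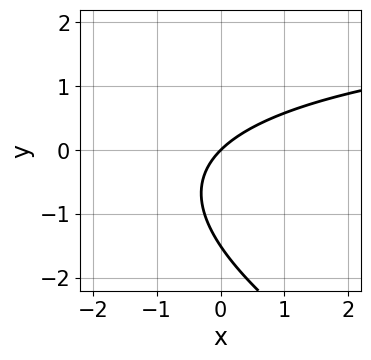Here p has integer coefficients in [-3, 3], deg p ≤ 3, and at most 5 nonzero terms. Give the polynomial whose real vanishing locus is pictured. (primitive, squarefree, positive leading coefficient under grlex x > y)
The degree is 2 — no degree-1 curve has this shape.
From the visible intercepts: one y-axis crossing is at y = 0; it meets the x-axis at x = 0 (among the integer gridlines).
These observations pin down the coefficients.

x*y + 2*y^2 - 3*x + 3*y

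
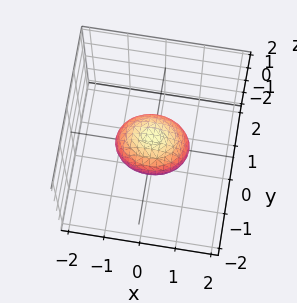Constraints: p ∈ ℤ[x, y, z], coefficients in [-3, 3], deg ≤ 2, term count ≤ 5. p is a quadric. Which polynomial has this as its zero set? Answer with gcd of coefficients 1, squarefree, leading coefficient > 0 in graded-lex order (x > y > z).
deg p = 2.
Symmetries: it's symmetric under z → −z, forcing even powers of z; it's symmetric under x → −x, forcing even powers of x; the y ↦ −y reflection is a symmetry, so y appears only in even powers.
Reading off the gridlines: among the integer gridlines, it crosses the x-axis at x ∈ {-1, 1}.
Fitting integer coefficients to these (and the overall shape) gives p.

2*x^2 + 3*y^2 + 3*z^2 - 2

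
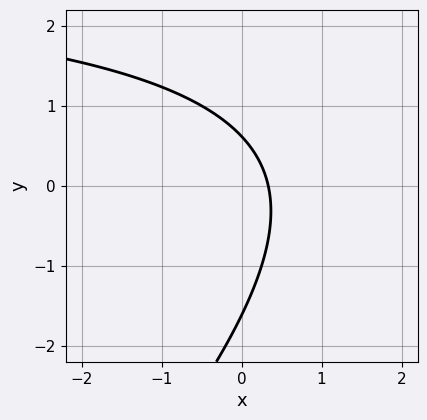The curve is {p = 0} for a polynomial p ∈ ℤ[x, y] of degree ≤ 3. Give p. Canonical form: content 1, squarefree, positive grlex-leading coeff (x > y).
x*y - y^2 - 3*x - y + 1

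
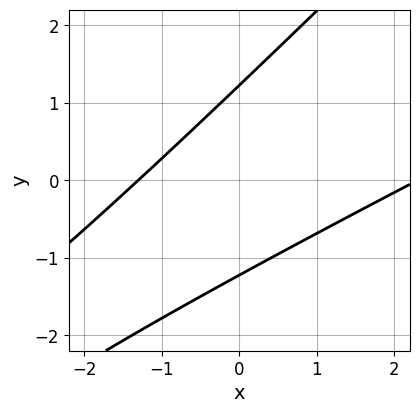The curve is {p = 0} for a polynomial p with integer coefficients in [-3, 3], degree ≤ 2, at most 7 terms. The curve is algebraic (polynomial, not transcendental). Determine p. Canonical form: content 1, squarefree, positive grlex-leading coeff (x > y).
x^2 - 3*x*y + 2*y^2 - x - 3

1. deg p = 2. The shape is more complex than any degree-1 curve.
2. The integer polynomial consistent with all of this is the stated p.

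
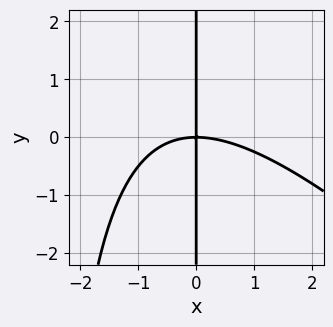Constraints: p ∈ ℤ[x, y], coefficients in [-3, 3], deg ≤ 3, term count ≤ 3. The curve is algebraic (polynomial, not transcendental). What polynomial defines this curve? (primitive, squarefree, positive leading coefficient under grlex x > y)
The degree is 3 — a generic line meets the curve in up to 3 points.
Against the integer gridlines: every point of the y-axis in the box is on the curve; it crosses the x-axis at the gridline x = 0.
Solving for integer coefficients yields p as stated.

x^3 + x^2*y + 3*x*y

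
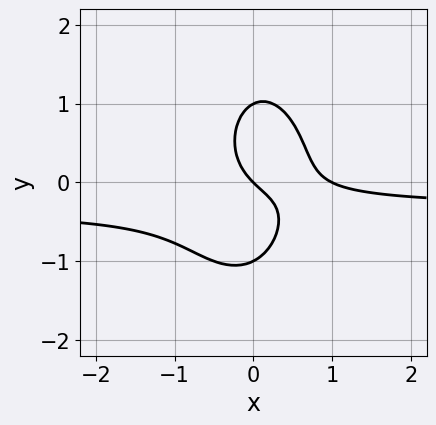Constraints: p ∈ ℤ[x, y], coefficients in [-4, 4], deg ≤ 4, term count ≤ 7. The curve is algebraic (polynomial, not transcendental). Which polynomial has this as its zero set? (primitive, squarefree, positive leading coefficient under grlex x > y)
The degree is 3 — no degree-2 curve has this shape.
Against the integer gridlines: the x-axis gridline crossings are at x ∈ {0, 1}; the y-axis gridline crossings are at y ∈ {-1, 0, 1}.
Fitting integer coefficients to these (and the overall shape) gives p.

3*x^2*y + y^3 + x^2 - x - y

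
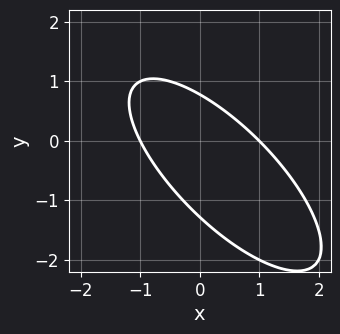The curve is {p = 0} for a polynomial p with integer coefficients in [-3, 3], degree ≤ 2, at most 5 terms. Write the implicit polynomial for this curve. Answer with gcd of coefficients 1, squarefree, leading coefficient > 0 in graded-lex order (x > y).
First, deg p = 2. No degree-1 curve has this shape.
Then, from the axis intercepts and sections: the x-axis gridline crossings are at x ∈ {-1, 1}.
Finally, the integer polynomial consistent with all of this is the stated p.

2*x^2 + 3*x*y + 2*y^2 + y - 2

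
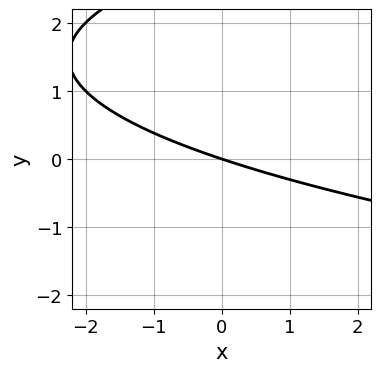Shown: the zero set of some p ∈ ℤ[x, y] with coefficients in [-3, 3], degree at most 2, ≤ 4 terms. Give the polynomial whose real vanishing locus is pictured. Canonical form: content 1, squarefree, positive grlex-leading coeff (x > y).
y^2 - x - 3*y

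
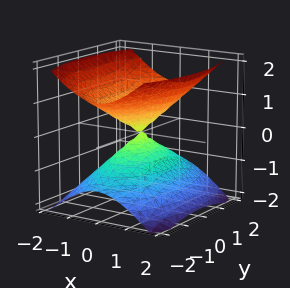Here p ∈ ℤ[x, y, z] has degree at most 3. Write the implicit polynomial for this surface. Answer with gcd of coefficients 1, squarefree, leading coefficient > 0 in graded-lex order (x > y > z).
3*x^2 + y^2 - 3*z^2

1. I count 2 distinct pieces. They look like related sheets of one shape, so recover p as a whole.
2. The degree is 2 — two nappes meeting at a single point; a quadric.
3. Symmetries: it's symmetric under y → −y, forcing even powers of y; the x ↦ −x reflection is a symmetry, so x appears only in even powers; it's symmetric under z → −z, forcing even powers of z.
4. From the axis intercepts and sections: it meets the z-axis at z = 0 (among the integer gridlines); it meets the y-axis at y = 0 (among the integer gridlines).
5. The integer polynomial consistent with all of this is the stated p.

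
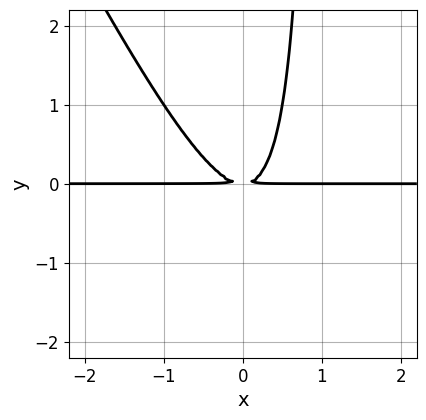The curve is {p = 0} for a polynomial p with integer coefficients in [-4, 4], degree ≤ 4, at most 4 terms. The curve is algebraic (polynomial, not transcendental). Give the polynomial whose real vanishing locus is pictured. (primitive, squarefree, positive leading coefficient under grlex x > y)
Degree: a generic line meets the curve in up to 3 points, so deg p = 3.
Against the integer gridlines: the visible x-axis segment lies entirely on the curve.
Assembling these constraints gives the stated polynomial.

2*x^2*y + x*y^2 - y^2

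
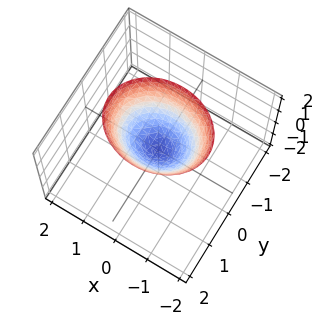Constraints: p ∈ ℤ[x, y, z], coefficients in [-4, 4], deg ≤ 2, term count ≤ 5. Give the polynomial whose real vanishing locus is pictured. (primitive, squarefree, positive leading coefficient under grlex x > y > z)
First, the degree is 2 — a paraboloid; a quadric.
Then, symmetries: the x ↦ −x reflection is a symmetry, so x appears only in even powers; the y ↦ −y reflection is a symmetry, so y appears only in even powers.
Then, observable constraints: it crosses the y-axis at the gridline y = 0; one x-axis crossing is at x = 0; it meets the z-axis at z = 0 (among the integer gridlines).
Finally, solving for integer coefficients yields p as stated.

2*x^2 + 3*y^2 - 2*z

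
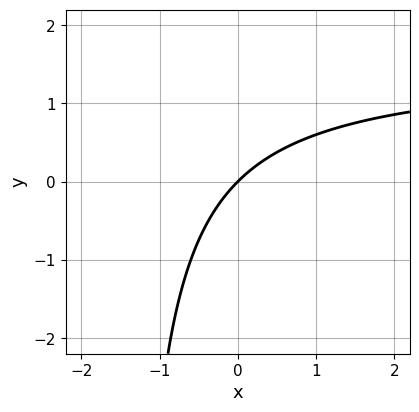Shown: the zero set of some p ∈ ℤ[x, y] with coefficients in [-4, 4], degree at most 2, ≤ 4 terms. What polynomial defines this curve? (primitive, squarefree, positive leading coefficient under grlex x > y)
The degree is 2 — a generic line meets the curve in up to 2 points.
Against the integer gridlines: one y-axis crossing is at y = 0; one x-axis crossing is at x = 0.
Matching integer coefficients to the picture gives p.

2*x*y - 3*x + 3*y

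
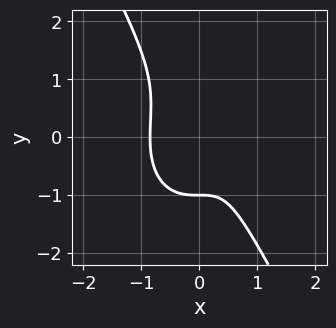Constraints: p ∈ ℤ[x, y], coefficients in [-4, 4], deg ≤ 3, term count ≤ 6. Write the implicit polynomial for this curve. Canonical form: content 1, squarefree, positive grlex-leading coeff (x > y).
3*x^3 + x*y^2 + y^3 - x + 1

1. The degree is 3 — a generic line meets the curve in up to 3 points.
2. Checking where it meets the axes: it meets the y-axis at y = -1 (among the integer gridlines).
3. The integer polynomial consistent with all of this is the stated p.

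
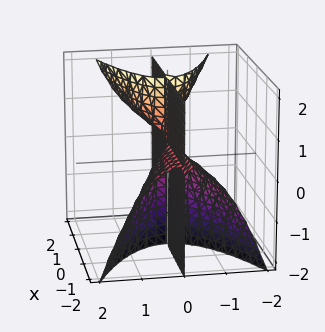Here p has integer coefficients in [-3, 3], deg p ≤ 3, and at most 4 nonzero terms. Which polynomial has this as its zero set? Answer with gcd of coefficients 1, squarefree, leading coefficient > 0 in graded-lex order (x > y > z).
2*x*y*z - 3*y^3 - x*y

(a) I count 2 distinct pieces. Treating them together as one polynomial.
(b) The degree is 3 — the shape is more complex than any degree-2 surface.
(c) Checking where it meets the axes: the visible z-axis segment lies entirely on the surface; every point of the x-axis in the box is on the surface; one y-axis crossing is at y = 0.
(d) Assembling these constraints gives the stated polynomial.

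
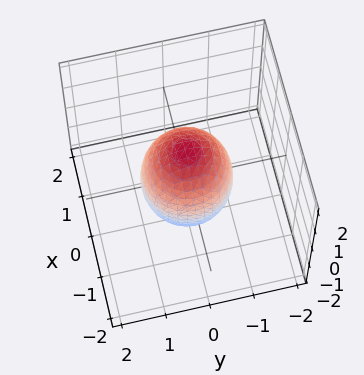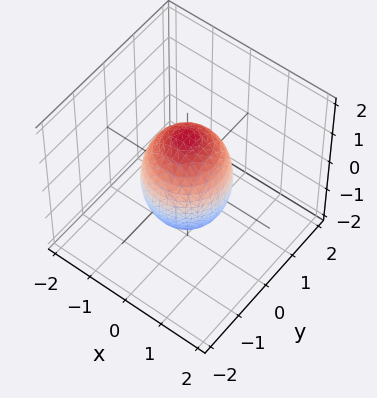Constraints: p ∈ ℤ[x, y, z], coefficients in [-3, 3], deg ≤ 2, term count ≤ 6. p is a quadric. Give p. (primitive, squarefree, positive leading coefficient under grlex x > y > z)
2*x^2 + 2*y^2 + z^2 - 2

1. deg p = 2. A closed, bounded, convex surface; a quadric.
2. Symmetries: the z ↦ −z reflection is a symmetry, so z appears only in even powers; the surface is invariant under rotation about z: p = q(x² + y², z).
3. From the visible intercepts: the x-axis gridline crossings are at x ∈ {-1, 1}; the y-axis gridline crossings are at y ∈ {-1, 1}.
4. Solving for integer coefficients yields p as stated.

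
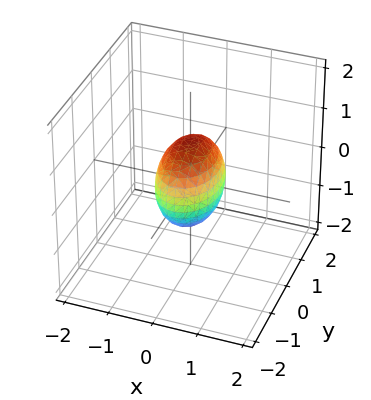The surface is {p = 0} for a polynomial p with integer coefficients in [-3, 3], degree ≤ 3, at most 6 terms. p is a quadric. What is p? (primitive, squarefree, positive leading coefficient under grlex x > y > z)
deg p = 2.
Symmetries: it's symmetric under z → −z, forcing even powers of z; mirror symmetry x ↦ −x ⇒ only even powers of x; the y ↦ −y reflection is a symmetry, so y appears only in even powers.
From the visible intercepts: among the integer gridlines, it crosses the y-axis at y ∈ {-1, 1}; among the integer gridlines, it crosses the z-axis at z ∈ {-1, 1}.
Assembling these constraints gives the stated polynomial.

2*x^2 + y^2 + z^2 - 1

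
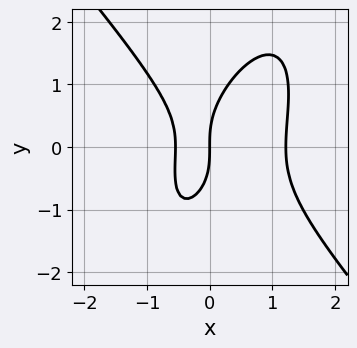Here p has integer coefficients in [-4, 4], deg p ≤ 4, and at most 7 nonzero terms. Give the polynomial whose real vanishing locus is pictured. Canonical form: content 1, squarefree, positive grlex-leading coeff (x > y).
First, degree: no degree-2 curve has this shape, so deg p = 3.
Then, against the integer gridlines: it crosses the y-axis at the gridline y = 0; it meets the x-axis at x = 0 (among the integer gridlines).
Finally, solving for integer coefficients yields p as stated.

3*x^3 - x*y^2 + y^3 - 2*x^2 - 2*x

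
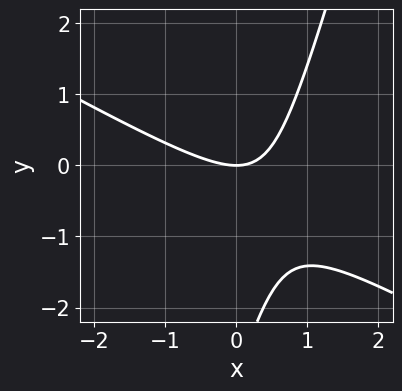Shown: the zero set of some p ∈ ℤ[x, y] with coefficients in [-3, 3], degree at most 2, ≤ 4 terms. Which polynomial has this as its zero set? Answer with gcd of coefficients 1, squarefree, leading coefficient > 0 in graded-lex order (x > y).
First, deg p = 2. A generic line meets the curve in up to 2 points.
Then, against the integer gridlines: one y-axis crossing is at y = 0; one x-axis crossing is at x = 0.
Finally, putting this together gives p.

2*x^2 + 3*x*y - y^2 - 3*y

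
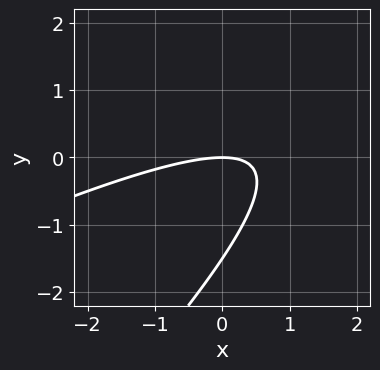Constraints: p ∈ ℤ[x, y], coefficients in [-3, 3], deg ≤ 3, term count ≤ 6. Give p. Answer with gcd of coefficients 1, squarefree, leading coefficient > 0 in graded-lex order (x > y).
x^2 - 3*x*y + 2*y^2 + 3*y

(a) Degree: no degree-1 curve has this shape, so deg p = 2.
(b) From the visible intercepts: it crosses the x-axis at the gridline x = 0; it meets the y-axis at y = 0 (among the integer gridlines).
(c) Together with the visible shape, these determine p as stated.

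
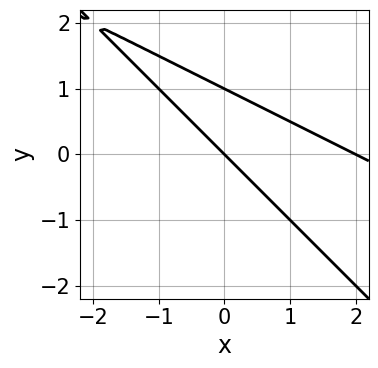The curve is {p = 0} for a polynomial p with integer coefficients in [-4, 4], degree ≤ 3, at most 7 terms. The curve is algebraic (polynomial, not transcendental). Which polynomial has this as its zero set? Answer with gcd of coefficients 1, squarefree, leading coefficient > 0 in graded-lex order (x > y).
(a) deg p = 2. No degree-1 curve has this shape.
(b) From the axis intercepts and sections: the x-axis gridline crossings are at x ∈ {0, 2}; the y-axis gridline crossings are at y ∈ {0, 1}.
(c) Matching integer coefficients to the picture gives p.

x^2 + 3*x*y + 2*y^2 - 2*x - 2*y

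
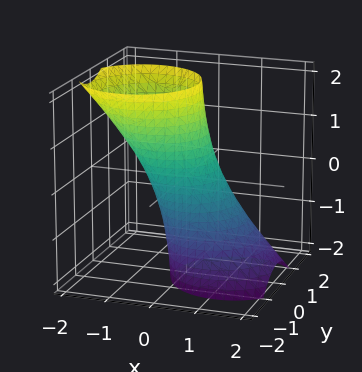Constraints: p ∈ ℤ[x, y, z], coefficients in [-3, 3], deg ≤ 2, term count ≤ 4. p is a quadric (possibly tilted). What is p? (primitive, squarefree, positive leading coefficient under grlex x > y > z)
First, degree: no degree-1 surface has this shape, so deg p = 2.
Then, against the integer gridlines: no z-intercept at any integer in the box.
Finally, the integer polynomial consistent with all of this is the stated p.

3*x^2 + 3*x*z + 3*y^2 - 2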